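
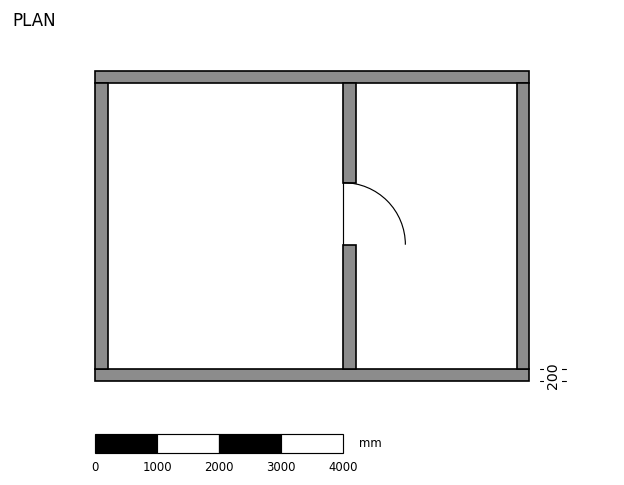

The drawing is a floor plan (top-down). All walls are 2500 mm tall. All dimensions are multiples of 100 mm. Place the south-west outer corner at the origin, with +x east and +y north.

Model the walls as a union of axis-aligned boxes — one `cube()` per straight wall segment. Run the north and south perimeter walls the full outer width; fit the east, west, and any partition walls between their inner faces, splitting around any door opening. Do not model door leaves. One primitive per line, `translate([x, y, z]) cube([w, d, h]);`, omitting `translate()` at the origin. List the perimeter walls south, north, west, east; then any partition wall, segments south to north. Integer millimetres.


cube([7000, 200, 2500]);
translate([0, 4800, 0]) cube([7000, 200, 2500]);
translate([0, 200, 0]) cube([200, 4600, 2500]);
translate([6800, 200, 0]) cube([200, 4600, 2500]);
translate([4000, 200, 0]) cube([200, 2000, 2500]);
translate([4000, 3200, 0]) cube([200, 1600, 2500]);


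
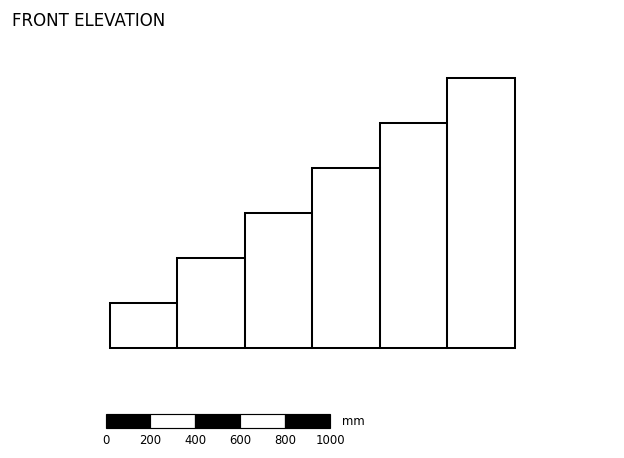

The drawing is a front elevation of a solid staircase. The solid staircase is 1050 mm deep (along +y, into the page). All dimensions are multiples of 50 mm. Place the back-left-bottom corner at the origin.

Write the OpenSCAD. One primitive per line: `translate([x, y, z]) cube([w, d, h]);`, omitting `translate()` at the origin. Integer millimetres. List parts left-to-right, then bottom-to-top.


cube([300, 1050, 200]);
translate([300, 0, 0]) cube([300, 1050, 400]);
translate([600, 0, 0]) cube([300, 1050, 600]);
translate([900, 0, 0]) cube([300, 1050, 800]);
translate([1200, 0, 0]) cube([300, 1050, 1000]);
translate([1500, 0, 0]) cube([300, 1050, 1200]);


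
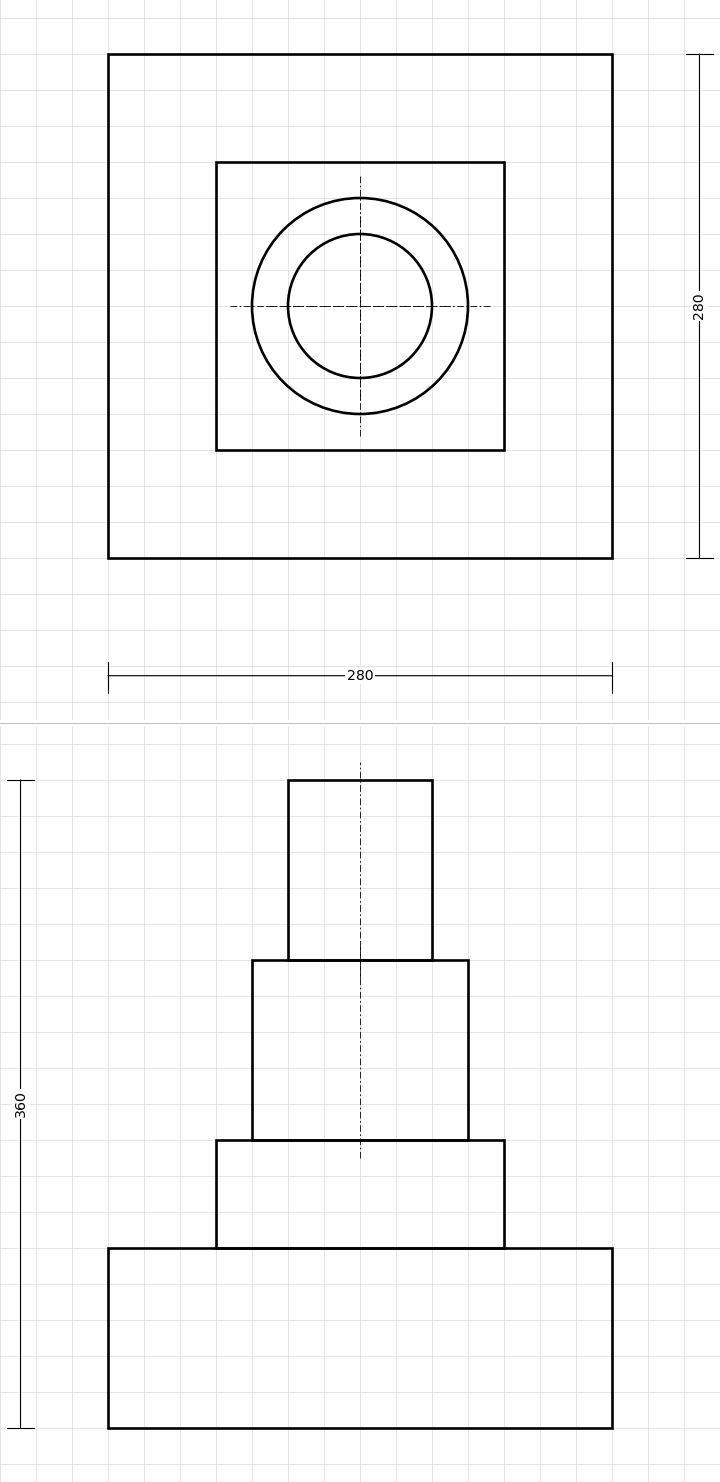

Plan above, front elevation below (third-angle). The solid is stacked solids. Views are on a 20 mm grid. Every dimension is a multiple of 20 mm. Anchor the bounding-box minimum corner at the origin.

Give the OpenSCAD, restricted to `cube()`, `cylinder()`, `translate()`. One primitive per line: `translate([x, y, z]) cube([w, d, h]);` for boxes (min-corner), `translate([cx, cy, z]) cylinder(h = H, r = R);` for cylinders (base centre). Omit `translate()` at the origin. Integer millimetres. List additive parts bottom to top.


cube([280, 280, 100]);
translate([60, 60, 100]) cube([160, 160, 60]);
translate([140, 140, 160]) cylinder(h = 100, r = 60);
translate([140, 140, 260]) cylinder(h = 100, r = 40);


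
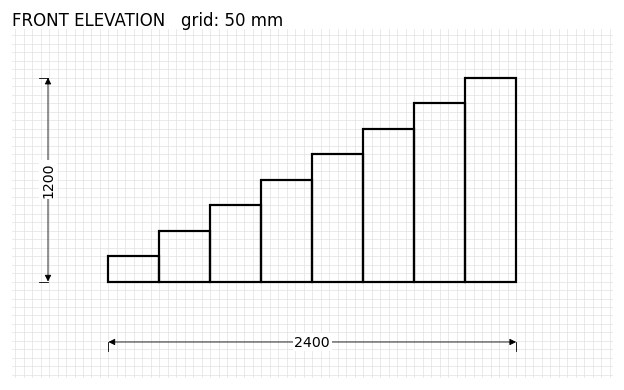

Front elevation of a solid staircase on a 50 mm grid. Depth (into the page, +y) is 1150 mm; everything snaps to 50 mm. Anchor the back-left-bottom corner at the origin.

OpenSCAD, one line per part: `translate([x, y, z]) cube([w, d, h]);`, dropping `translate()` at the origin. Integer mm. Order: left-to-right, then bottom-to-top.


cube([300, 1150, 150]);
translate([300, 0, 0]) cube([300, 1150, 300]);
translate([600, 0, 0]) cube([300, 1150, 450]);
translate([900, 0, 0]) cube([300, 1150, 600]);
translate([1200, 0, 0]) cube([300, 1150, 750]);
translate([1500, 0, 0]) cube([300, 1150, 900]);
translate([1800, 0, 0]) cube([300, 1150, 1050]);
translate([2100, 0, 0]) cube([300, 1150, 1200]);


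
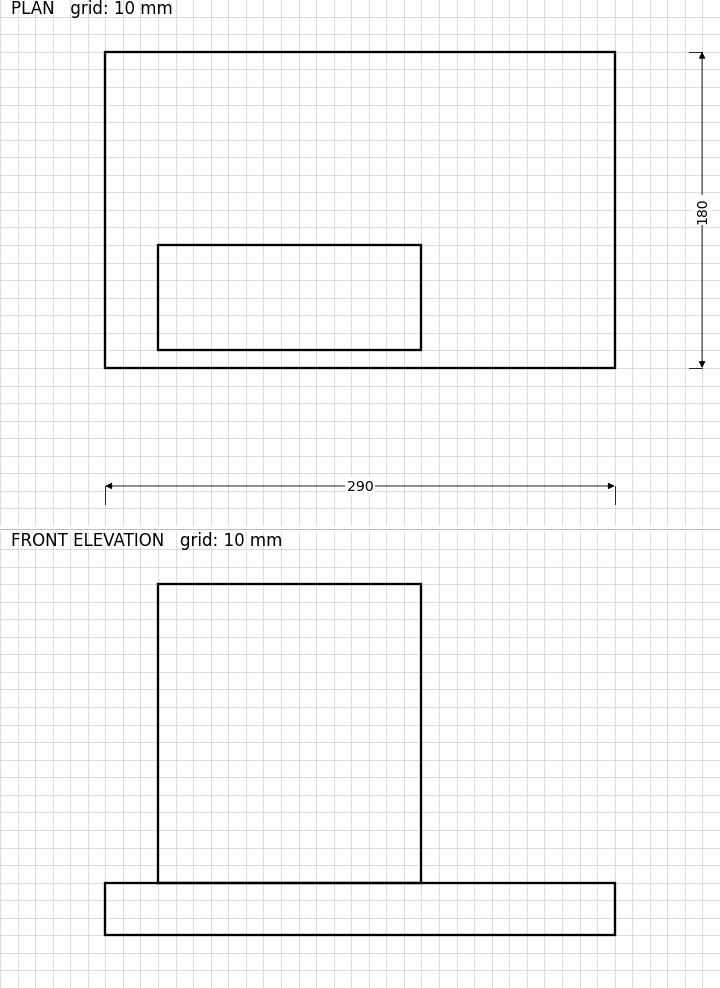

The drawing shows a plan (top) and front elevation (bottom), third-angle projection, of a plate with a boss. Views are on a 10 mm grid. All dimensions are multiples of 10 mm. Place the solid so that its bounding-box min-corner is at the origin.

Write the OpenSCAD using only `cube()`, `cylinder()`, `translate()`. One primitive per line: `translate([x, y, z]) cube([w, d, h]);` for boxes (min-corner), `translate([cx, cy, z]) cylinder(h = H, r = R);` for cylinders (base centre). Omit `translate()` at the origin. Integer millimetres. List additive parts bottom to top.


cube([290, 180, 30]);
translate([30, 10, 30]) cube([150, 60, 170]);


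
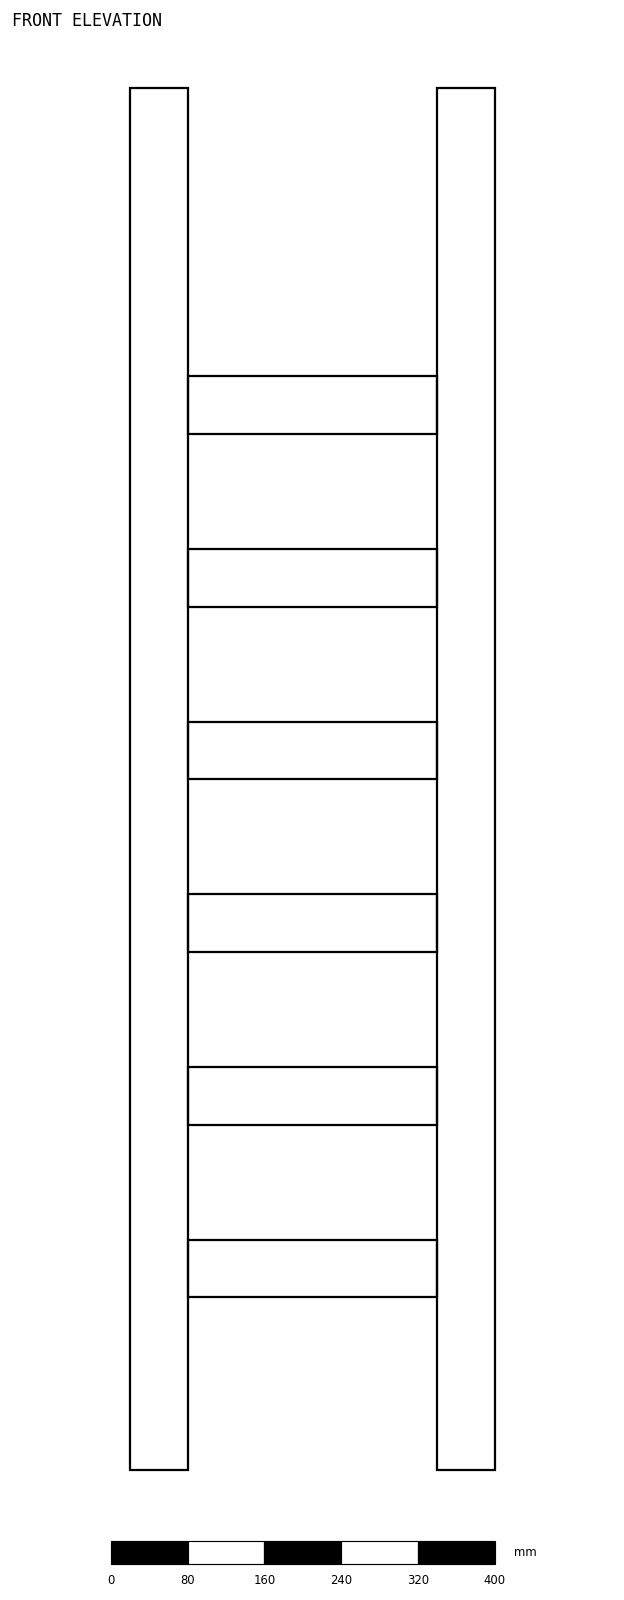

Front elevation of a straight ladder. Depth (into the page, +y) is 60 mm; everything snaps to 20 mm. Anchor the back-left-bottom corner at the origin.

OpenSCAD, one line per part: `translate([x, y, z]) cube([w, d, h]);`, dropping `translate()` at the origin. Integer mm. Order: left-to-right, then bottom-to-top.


cube([60, 60, 1440]);
translate([60, 0, 180]) cube([260, 60, 60]);
translate([60, 0, 360]) cube([260, 60, 60]);
translate([60, 0, 540]) cube([260, 60, 60]);
translate([60, 0, 720]) cube([260, 60, 60]);
translate([60, 0, 900]) cube([260, 60, 60]);
translate([60, 0, 1080]) cube([260, 60, 60]);
translate([320, 0, 0]) cube([60, 60, 1440]);


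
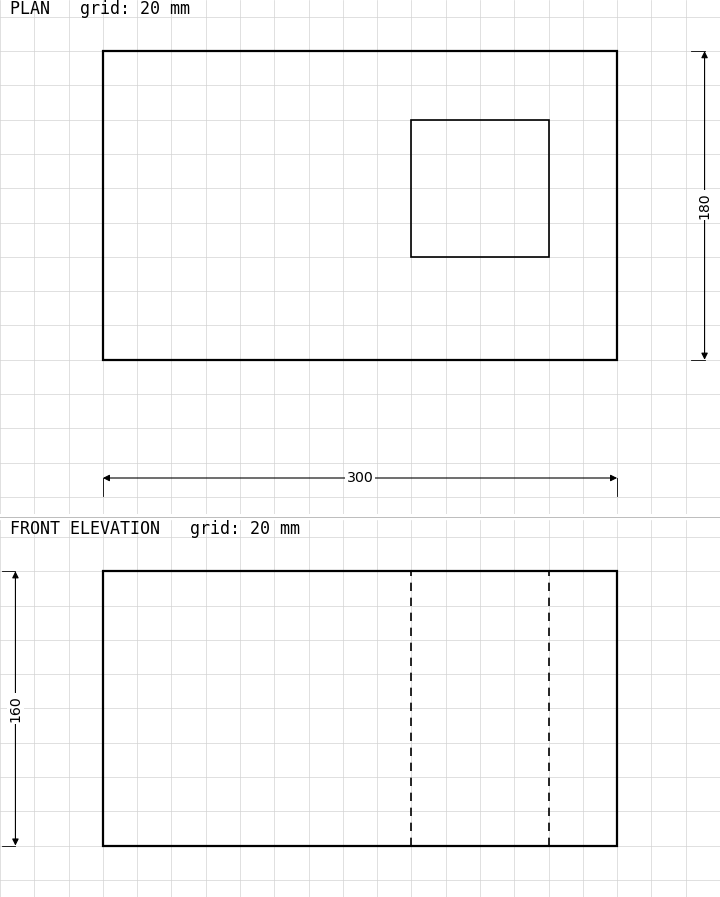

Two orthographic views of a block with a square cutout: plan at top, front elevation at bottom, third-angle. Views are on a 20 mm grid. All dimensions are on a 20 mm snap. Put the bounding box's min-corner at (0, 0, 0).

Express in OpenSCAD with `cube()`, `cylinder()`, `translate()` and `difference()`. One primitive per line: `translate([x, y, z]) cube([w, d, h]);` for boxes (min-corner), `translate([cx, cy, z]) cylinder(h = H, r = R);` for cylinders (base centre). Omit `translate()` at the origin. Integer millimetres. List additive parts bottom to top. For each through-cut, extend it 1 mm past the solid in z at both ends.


difference() {
  cube([300, 180, 160]);
  translate([180, 60, -1]) cube([80, 80, 162]);
}


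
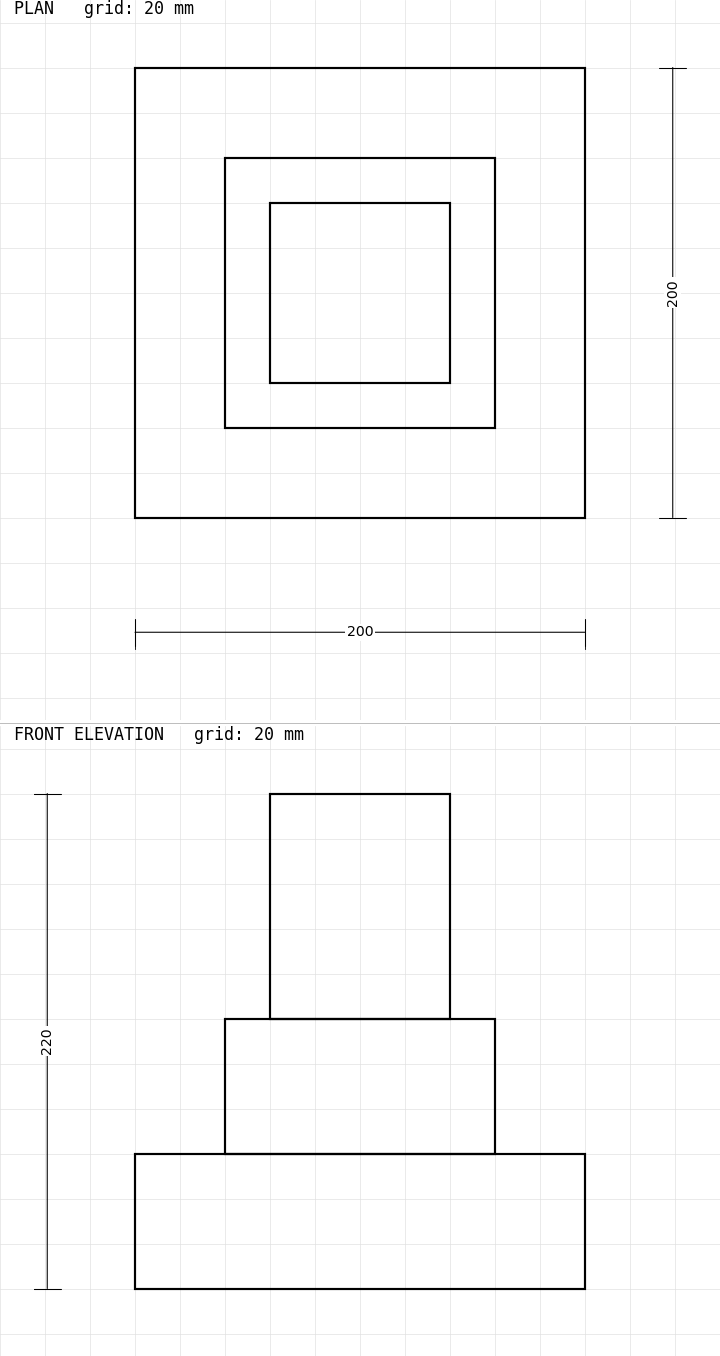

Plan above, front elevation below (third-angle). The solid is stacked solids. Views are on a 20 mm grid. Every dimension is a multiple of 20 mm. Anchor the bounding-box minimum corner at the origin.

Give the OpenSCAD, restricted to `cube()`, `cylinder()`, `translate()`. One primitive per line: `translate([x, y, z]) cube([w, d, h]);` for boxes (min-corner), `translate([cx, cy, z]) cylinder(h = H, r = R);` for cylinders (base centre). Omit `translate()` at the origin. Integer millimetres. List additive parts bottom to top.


cube([200, 200, 60]);
translate([40, 40, 60]) cube([120, 120, 60]);
translate([60, 60, 120]) cube([80, 80, 100]);


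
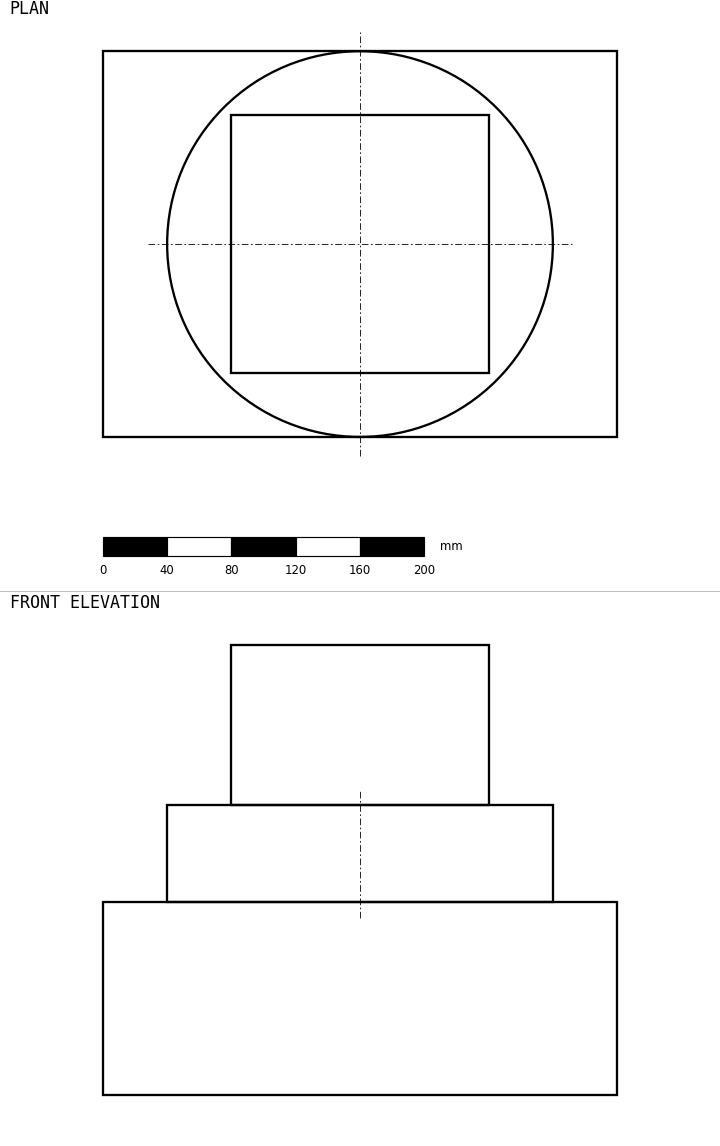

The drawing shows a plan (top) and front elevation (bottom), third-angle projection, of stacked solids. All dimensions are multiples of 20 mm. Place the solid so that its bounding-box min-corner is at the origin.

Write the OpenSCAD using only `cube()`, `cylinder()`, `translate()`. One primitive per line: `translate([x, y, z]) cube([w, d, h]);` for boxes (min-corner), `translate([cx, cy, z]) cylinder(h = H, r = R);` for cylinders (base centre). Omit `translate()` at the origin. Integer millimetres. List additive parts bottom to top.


cube([320, 240, 120]);
translate([160, 120, 120]) cylinder(h = 60, r = 120);
translate([80, 40, 180]) cube([160, 160, 100]);


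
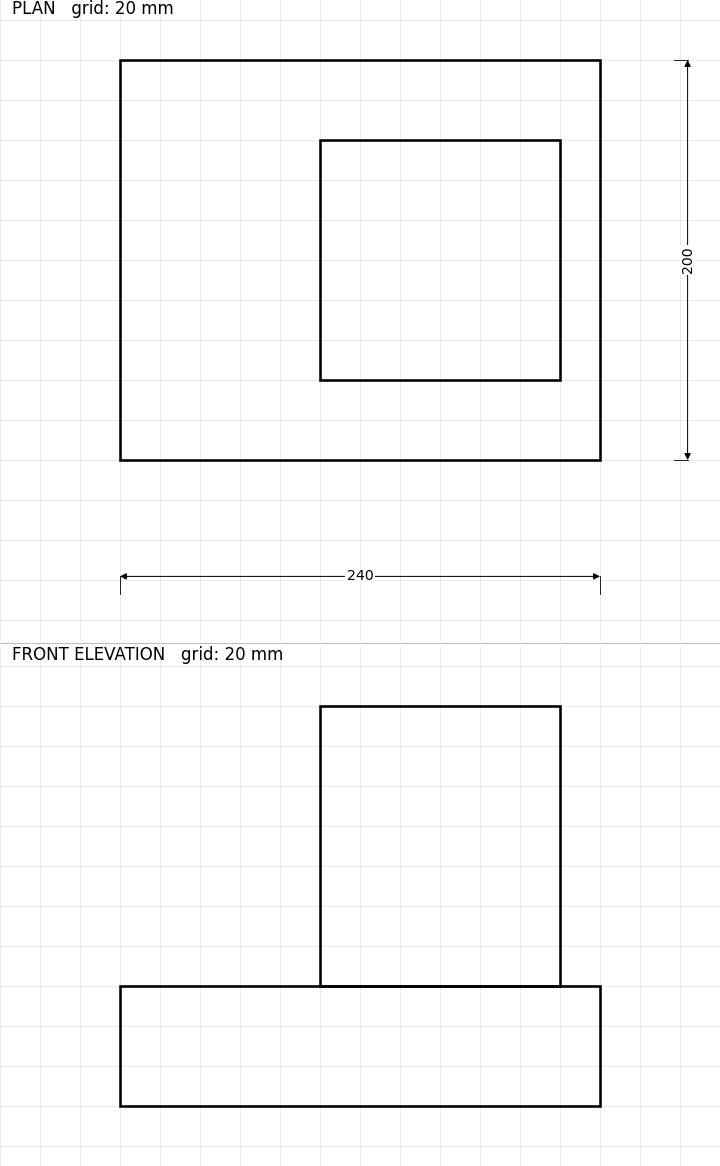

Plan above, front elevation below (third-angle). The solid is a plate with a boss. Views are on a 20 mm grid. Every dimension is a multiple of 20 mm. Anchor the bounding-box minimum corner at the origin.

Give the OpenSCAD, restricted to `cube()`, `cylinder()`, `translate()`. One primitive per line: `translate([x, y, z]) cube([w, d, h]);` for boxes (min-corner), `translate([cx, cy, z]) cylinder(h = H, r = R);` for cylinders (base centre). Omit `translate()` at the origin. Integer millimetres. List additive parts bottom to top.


cube([240, 200, 60]);
translate([100, 40, 60]) cube([120, 120, 140]);


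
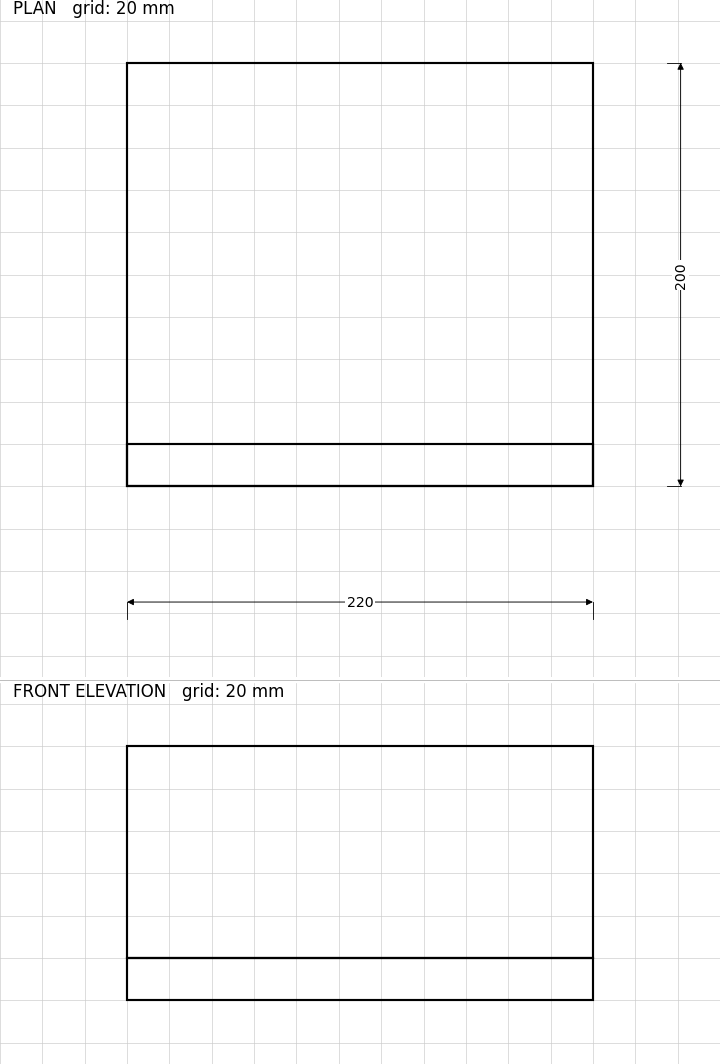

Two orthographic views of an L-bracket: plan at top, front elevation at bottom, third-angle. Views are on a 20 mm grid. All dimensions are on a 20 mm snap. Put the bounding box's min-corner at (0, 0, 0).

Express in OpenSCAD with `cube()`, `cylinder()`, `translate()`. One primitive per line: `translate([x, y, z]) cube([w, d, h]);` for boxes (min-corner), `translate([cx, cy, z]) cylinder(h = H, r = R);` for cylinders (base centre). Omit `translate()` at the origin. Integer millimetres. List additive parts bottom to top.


cube([220, 200, 20]);
translate([0, 0, 20]) cube([220, 20, 100]);


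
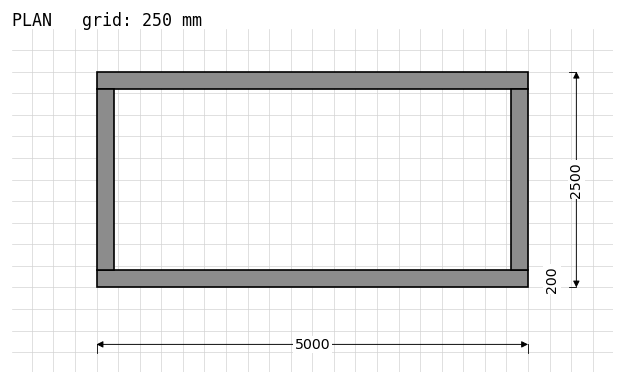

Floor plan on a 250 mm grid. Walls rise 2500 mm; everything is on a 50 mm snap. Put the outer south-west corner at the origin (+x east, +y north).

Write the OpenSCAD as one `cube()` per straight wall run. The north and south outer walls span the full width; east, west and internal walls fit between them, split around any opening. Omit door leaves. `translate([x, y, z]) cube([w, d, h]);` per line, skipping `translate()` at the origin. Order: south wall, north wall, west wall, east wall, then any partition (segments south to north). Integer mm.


cube([5000, 200, 2500]);
translate([0, 2300, 0]) cube([5000, 200, 2500]);
translate([0, 200, 0]) cube([200, 2100, 2500]);
translate([4800, 200, 0]) cube([200, 2100, 2500]);


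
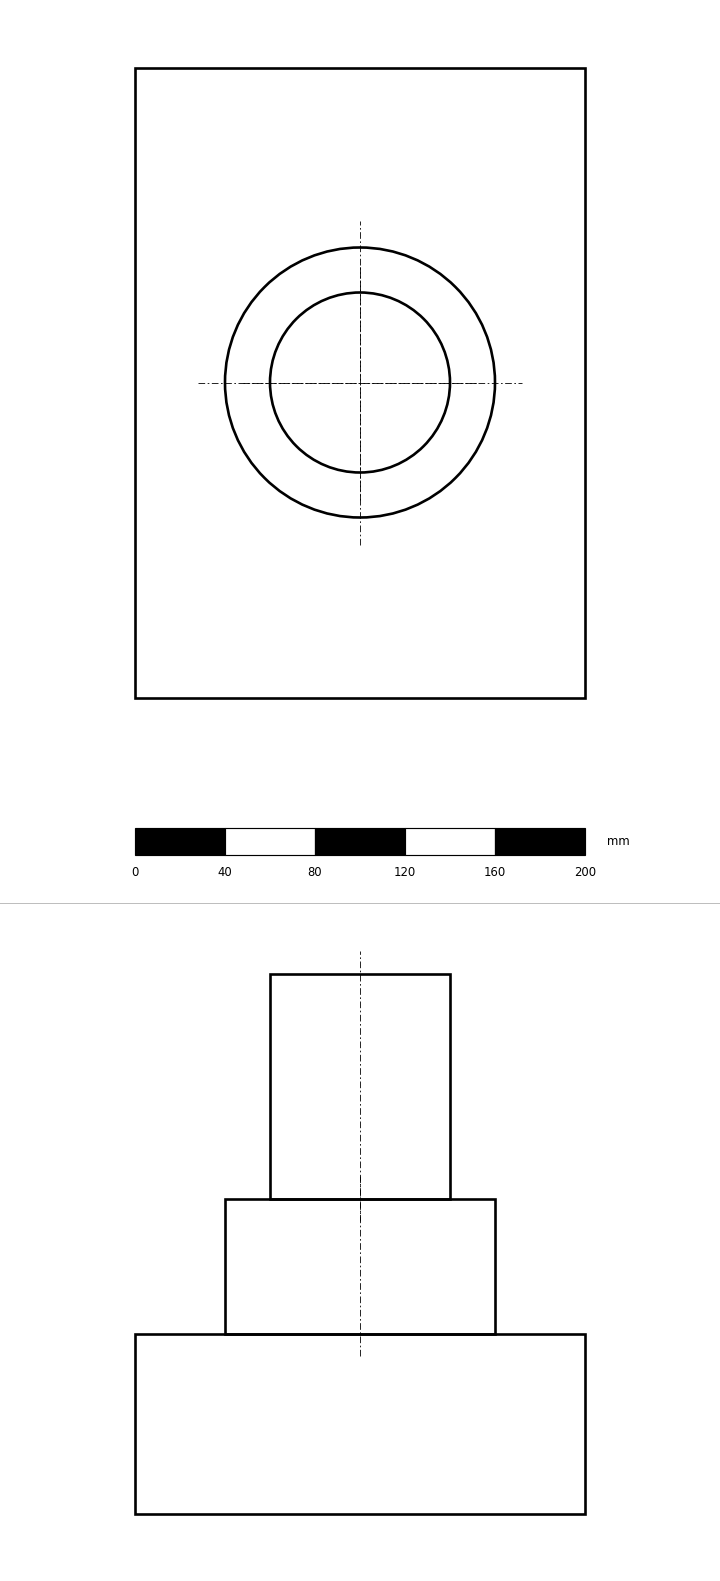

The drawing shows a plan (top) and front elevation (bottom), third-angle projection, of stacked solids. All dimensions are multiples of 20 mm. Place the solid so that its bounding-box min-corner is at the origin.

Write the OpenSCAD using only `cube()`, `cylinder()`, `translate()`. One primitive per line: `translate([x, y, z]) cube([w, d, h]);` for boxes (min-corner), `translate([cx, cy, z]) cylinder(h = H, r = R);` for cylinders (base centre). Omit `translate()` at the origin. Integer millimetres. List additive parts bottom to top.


cube([200, 280, 80]);
translate([100, 140, 80]) cylinder(h = 60, r = 60);
translate([100, 140, 140]) cylinder(h = 100, r = 40);


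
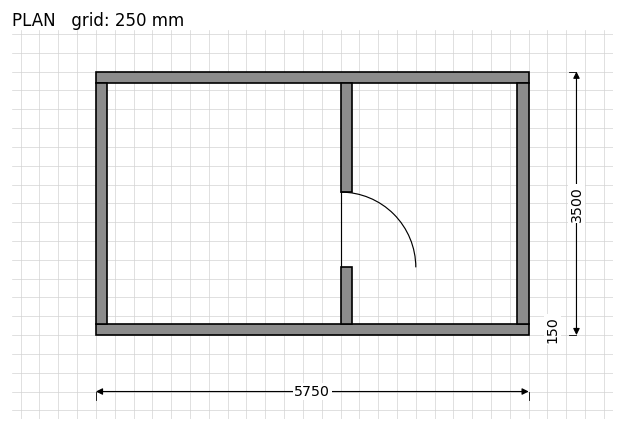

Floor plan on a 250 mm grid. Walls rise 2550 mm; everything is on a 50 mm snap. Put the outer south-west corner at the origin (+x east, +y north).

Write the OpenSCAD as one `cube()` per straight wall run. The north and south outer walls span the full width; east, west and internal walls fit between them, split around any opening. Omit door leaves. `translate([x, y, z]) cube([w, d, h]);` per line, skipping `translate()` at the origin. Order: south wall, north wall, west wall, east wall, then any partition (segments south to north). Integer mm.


cube([5750, 150, 2550]);
translate([0, 3350, 0]) cube([5750, 150, 2550]);
translate([0, 150, 0]) cube([150, 3200, 2550]);
translate([5600, 150, 0]) cube([150, 3200, 2550]);
translate([3250, 150, 0]) cube([150, 750, 2550]);
translate([3250, 1900, 0]) cube([150, 1450, 2550]);


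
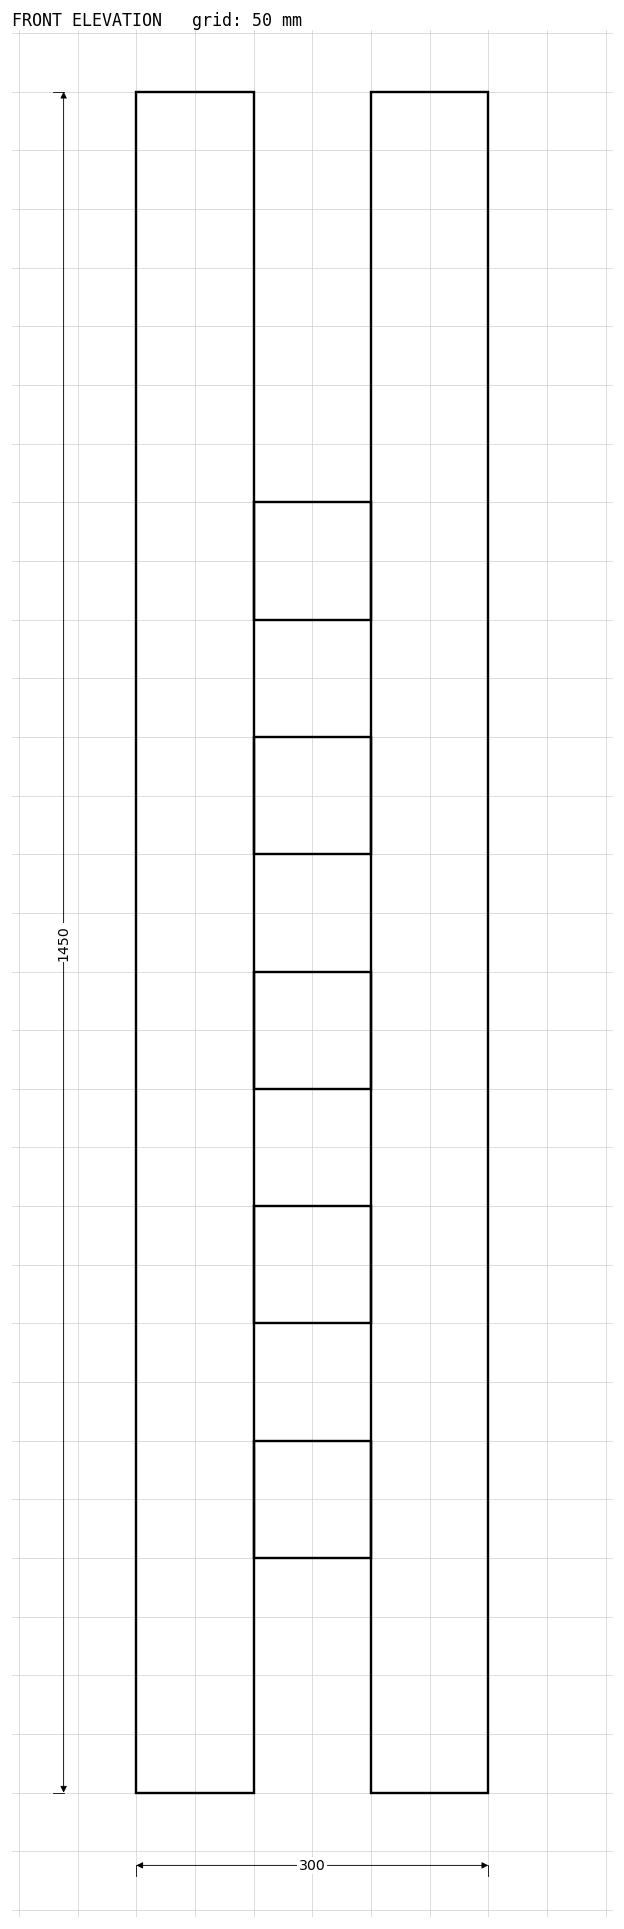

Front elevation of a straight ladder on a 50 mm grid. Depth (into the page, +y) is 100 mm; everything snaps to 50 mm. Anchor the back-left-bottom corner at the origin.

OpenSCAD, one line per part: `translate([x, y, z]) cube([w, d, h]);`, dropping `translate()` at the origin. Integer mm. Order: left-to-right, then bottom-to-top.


cube([100, 100, 1450]);
translate([100, 0, 200]) cube([100, 100, 100]);
translate([100, 0, 400]) cube([100, 100, 100]);
translate([100, 0, 600]) cube([100, 100, 100]);
translate([100, 0, 800]) cube([100, 100, 100]);
translate([100, 0, 1000]) cube([100, 100, 100]);
translate([200, 0, 0]) cube([100, 100, 1450]);


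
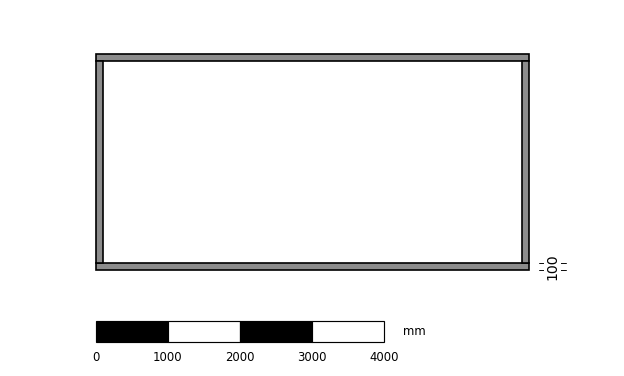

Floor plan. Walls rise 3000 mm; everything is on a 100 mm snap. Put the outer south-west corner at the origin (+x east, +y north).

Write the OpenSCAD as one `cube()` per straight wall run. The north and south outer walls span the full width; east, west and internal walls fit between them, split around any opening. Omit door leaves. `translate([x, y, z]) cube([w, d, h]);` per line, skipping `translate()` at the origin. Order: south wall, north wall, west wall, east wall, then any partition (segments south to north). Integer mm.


cube([6000, 100, 3000]);
translate([0, 2900, 0]) cube([6000, 100, 3000]);
translate([0, 100, 0]) cube([100, 2800, 3000]);
translate([5900, 100, 0]) cube([100, 2800, 3000]);


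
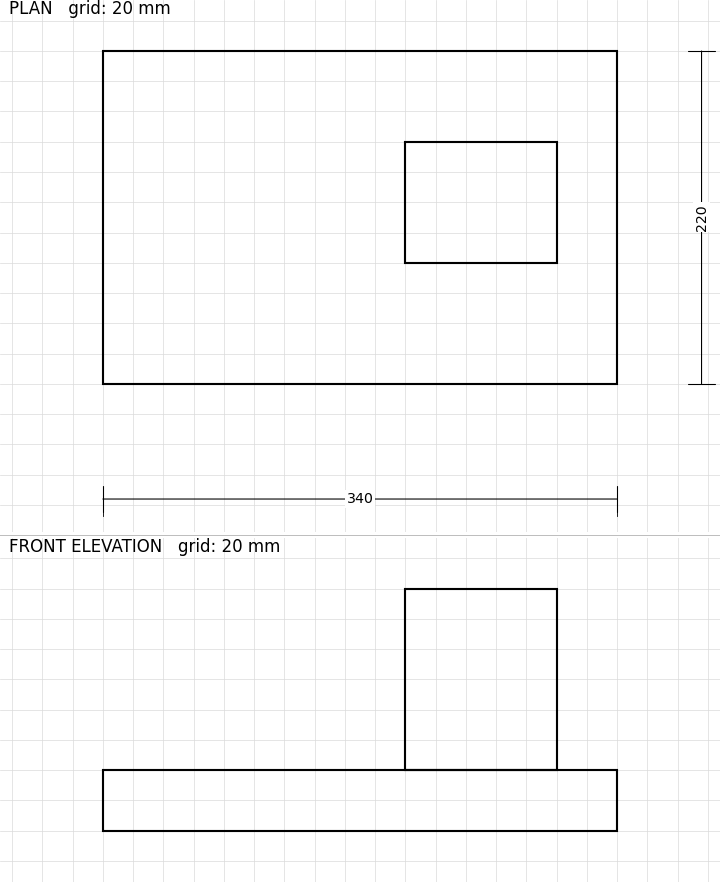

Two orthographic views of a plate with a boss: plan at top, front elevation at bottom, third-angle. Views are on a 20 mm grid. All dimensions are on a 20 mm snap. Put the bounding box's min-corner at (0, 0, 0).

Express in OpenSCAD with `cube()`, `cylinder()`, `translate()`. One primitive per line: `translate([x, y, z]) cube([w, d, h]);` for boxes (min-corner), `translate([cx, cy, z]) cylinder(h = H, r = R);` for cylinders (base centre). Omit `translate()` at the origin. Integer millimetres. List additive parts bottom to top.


cube([340, 220, 40]);
translate([200, 80, 40]) cube([100, 80, 120]);


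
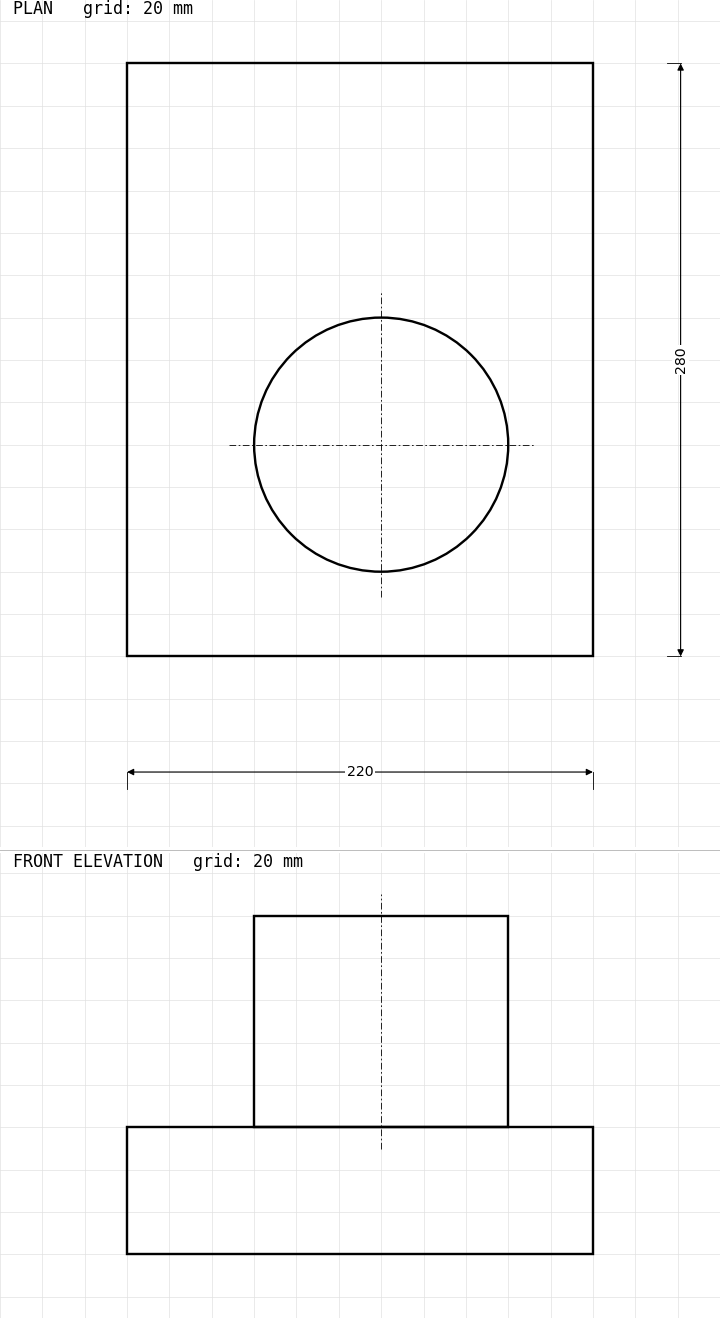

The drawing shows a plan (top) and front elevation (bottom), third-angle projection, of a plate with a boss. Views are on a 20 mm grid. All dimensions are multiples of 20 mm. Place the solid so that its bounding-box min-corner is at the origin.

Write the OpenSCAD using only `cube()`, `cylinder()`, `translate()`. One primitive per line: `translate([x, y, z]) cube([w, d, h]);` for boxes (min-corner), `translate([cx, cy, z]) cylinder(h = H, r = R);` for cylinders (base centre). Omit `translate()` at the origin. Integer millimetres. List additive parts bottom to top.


cube([220, 280, 60]);
translate([120, 100, 60]) cylinder(h = 100, r = 60);


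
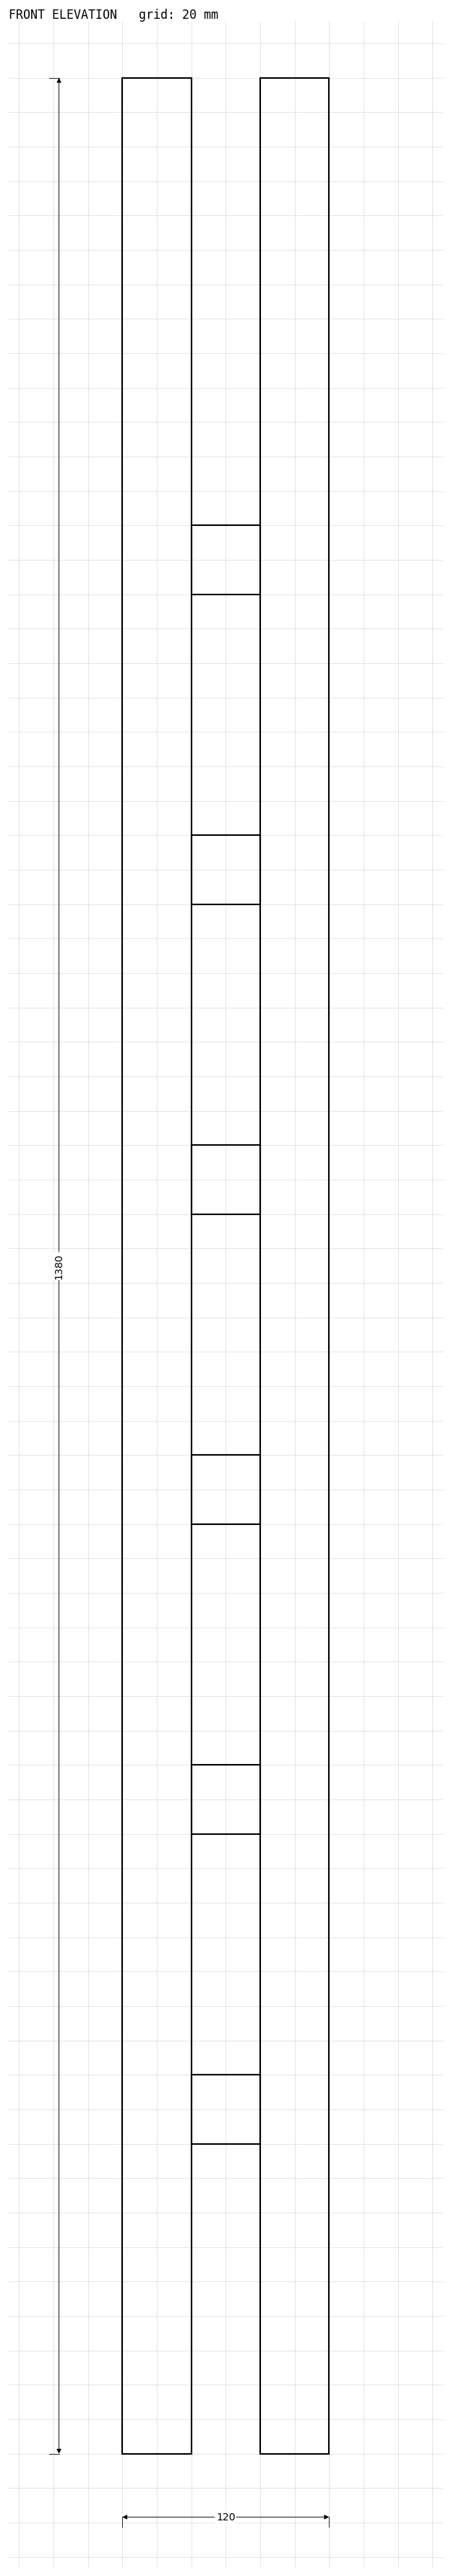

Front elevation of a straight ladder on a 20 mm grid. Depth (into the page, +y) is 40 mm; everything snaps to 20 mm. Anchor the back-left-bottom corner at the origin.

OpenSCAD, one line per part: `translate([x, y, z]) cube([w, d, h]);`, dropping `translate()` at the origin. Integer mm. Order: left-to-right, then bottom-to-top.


cube([40, 40, 1380]);
translate([40, 0, 180]) cube([40, 40, 40]);
translate([40, 0, 360]) cube([40, 40, 40]);
translate([40, 0, 540]) cube([40, 40, 40]);
translate([40, 0, 720]) cube([40, 40, 40]);
translate([40, 0, 900]) cube([40, 40, 40]);
translate([40, 0, 1080]) cube([40, 40, 40]);
translate([80, 0, 0]) cube([40, 40, 1380]);


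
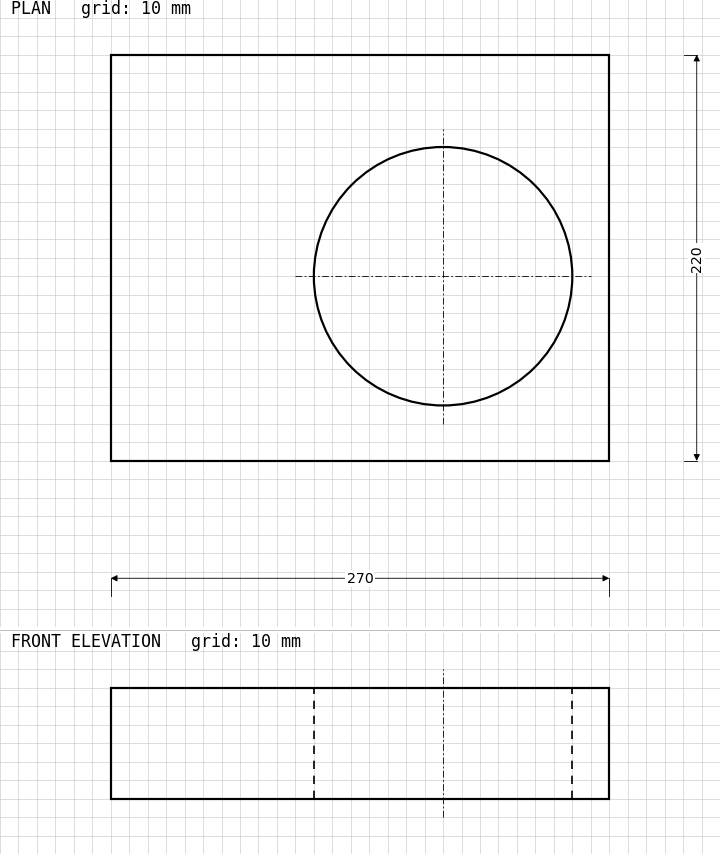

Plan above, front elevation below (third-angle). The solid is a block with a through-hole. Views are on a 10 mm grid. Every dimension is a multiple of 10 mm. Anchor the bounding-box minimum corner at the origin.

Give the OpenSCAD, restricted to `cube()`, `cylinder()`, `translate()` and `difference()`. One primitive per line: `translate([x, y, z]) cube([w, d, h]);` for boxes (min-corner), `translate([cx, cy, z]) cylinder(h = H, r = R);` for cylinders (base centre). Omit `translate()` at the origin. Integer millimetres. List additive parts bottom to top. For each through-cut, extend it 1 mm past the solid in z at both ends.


difference() {
  cube([270, 220, 60]);
  translate([180, 100, -1]) cylinder(h = 62, r = 70);
}


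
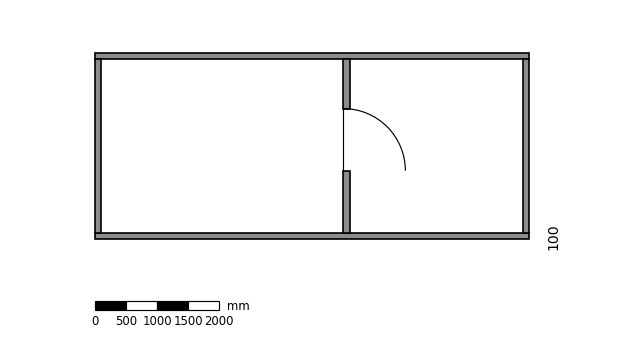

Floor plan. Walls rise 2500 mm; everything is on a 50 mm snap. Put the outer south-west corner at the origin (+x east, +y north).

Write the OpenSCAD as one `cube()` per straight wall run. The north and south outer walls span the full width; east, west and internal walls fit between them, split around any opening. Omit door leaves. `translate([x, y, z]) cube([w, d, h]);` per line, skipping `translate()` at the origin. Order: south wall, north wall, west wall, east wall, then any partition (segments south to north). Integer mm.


cube([7000, 100, 2500]);
translate([0, 2900, 0]) cube([7000, 100, 2500]);
translate([0, 100, 0]) cube([100, 2800, 2500]);
translate([6900, 100, 0]) cube([100, 2800, 2500]);
translate([4000, 100, 0]) cube([100, 1000, 2500]);
translate([4000, 2100, 0]) cube([100, 800, 2500]);


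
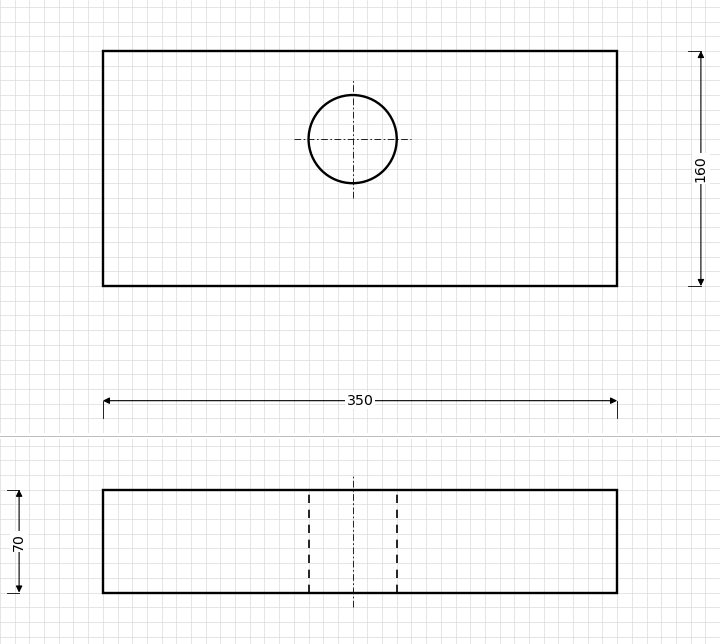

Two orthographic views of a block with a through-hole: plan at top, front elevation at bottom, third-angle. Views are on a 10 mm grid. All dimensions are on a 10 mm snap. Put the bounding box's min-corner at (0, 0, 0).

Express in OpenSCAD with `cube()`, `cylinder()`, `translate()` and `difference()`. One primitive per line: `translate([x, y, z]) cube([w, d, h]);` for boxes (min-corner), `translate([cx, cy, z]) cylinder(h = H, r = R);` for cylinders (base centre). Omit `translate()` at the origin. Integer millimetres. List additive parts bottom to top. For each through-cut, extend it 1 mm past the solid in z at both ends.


difference() {
  cube([350, 160, 70]);
  translate([170, 100, -1]) cylinder(h = 72, r = 30);
}


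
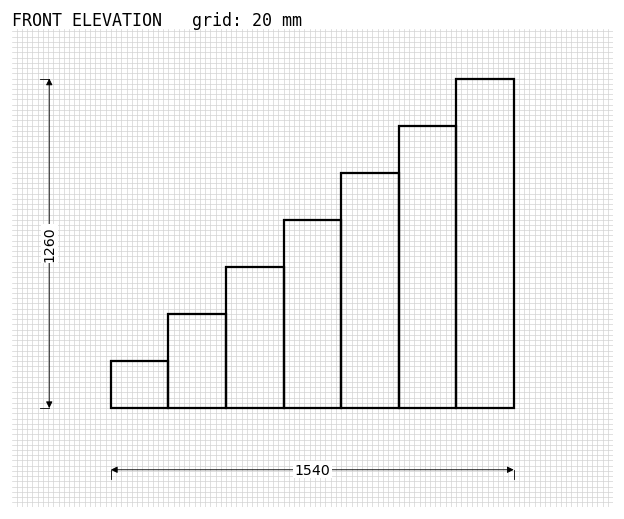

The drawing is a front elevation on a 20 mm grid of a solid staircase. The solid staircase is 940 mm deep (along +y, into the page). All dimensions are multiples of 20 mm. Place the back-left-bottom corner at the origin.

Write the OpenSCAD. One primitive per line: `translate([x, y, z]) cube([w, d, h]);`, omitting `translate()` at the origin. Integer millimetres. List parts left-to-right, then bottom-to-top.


cube([220, 940, 180]);
translate([220, 0, 0]) cube([220, 940, 360]);
translate([440, 0, 0]) cube([220, 940, 540]);
translate([660, 0, 0]) cube([220, 940, 720]);
translate([880, 0, 0]) cube([220, 940, 900]);
translate([1100, 0, 0]) cube([220, 940, 1080]);
translate([1320, 0, 0]) cube([220, 940, 1260]);


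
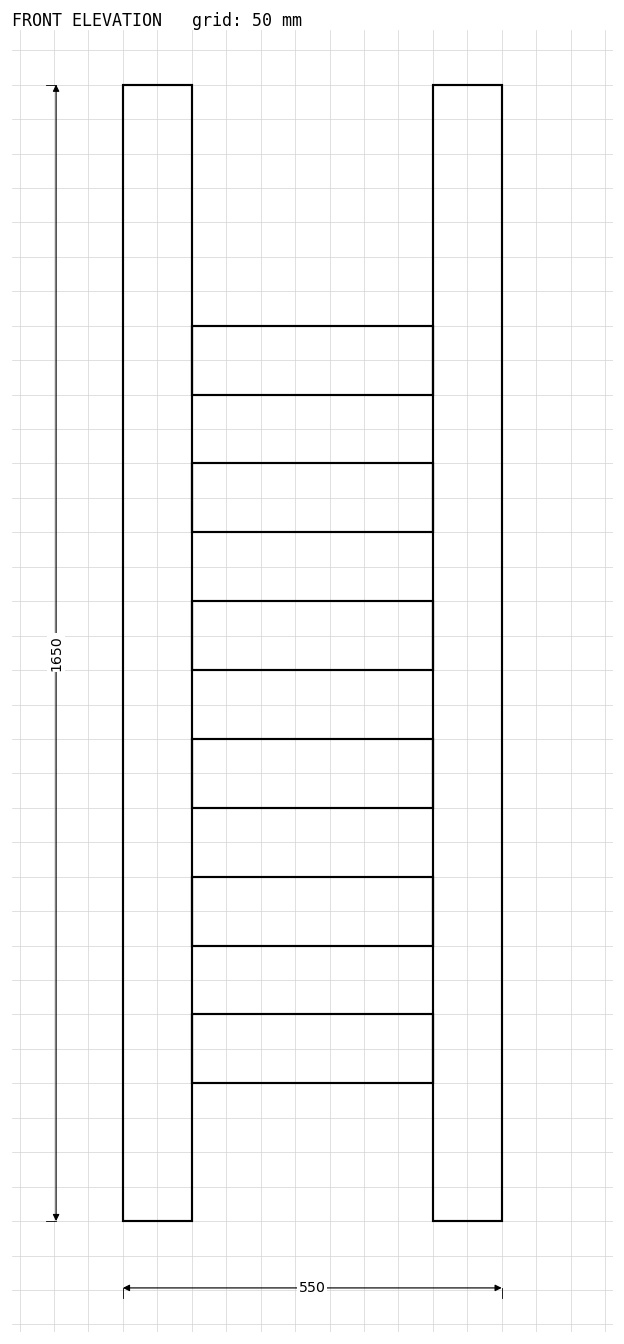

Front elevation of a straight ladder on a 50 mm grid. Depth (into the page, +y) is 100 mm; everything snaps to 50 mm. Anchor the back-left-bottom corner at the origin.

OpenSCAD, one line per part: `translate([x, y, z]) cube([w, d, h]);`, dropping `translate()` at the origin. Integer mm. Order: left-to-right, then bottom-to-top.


cube([100, 100, 1650]);
translate([100, 0, 200]) cube([350, 100, 100]);
translate([100, 0, 400]) cube([350, 100, 100]);
translate([100, 0, 600]) cube([350, 100, 100]);
translate([100, 0, 800]) cube([350, 100, 100]);
translate([100, 0, 1000]) cube([350, 100, 100]);
translate([100, 0, 1200]) cube([350, 100, 100]);
translate([450, 0, 0]) cube([100, 100, 1650]);


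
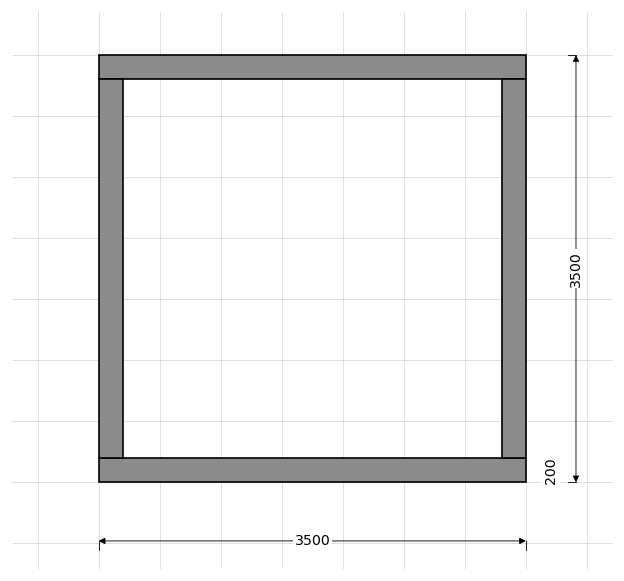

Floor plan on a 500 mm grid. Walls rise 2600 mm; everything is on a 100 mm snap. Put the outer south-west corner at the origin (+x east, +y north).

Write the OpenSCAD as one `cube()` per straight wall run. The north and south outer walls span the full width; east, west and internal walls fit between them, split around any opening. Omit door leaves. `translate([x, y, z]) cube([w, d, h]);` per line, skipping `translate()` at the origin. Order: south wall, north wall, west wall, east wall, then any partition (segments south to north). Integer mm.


cube([3500, 200, 2600]);
translate([0, 3300, 0]) cube([3500, 200, 2600]);
translate([0, 200, 0]) cube([200, 3100, 2600]);
translate([3300, 200, 0]) cube([200, 3100, 2600]);


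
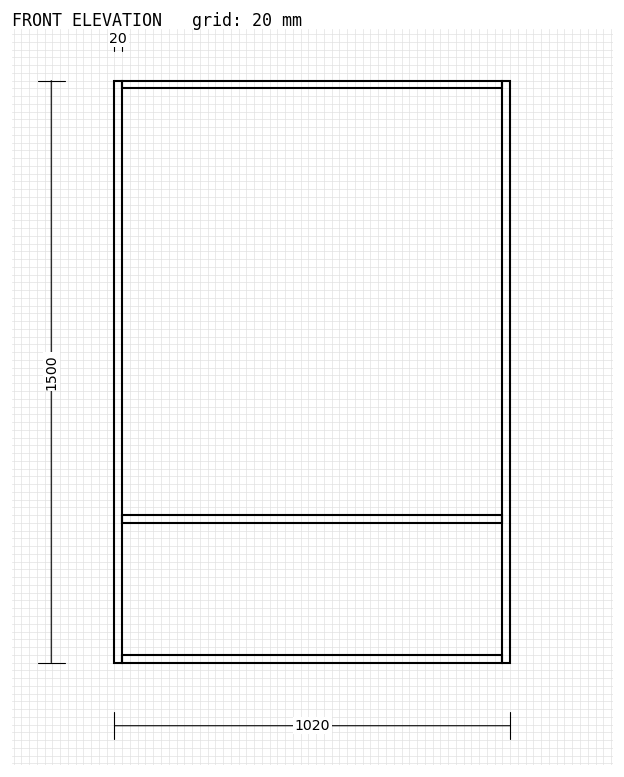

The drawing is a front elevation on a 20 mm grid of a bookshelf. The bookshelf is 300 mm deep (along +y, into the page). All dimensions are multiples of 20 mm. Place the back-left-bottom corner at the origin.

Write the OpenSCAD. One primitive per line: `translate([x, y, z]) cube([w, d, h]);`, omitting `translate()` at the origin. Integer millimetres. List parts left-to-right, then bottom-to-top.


cube([20, 300, 1500]);
translate([20, 0, 0]) cube([980, 300, 20]);
translate([20, 0, 360]) cube([980, 300, 20]);
translate([20, 0, 1480]) cube([980, 300, 20]);
translate([1000, 0, 0]) cube([20, 300, 1500]);


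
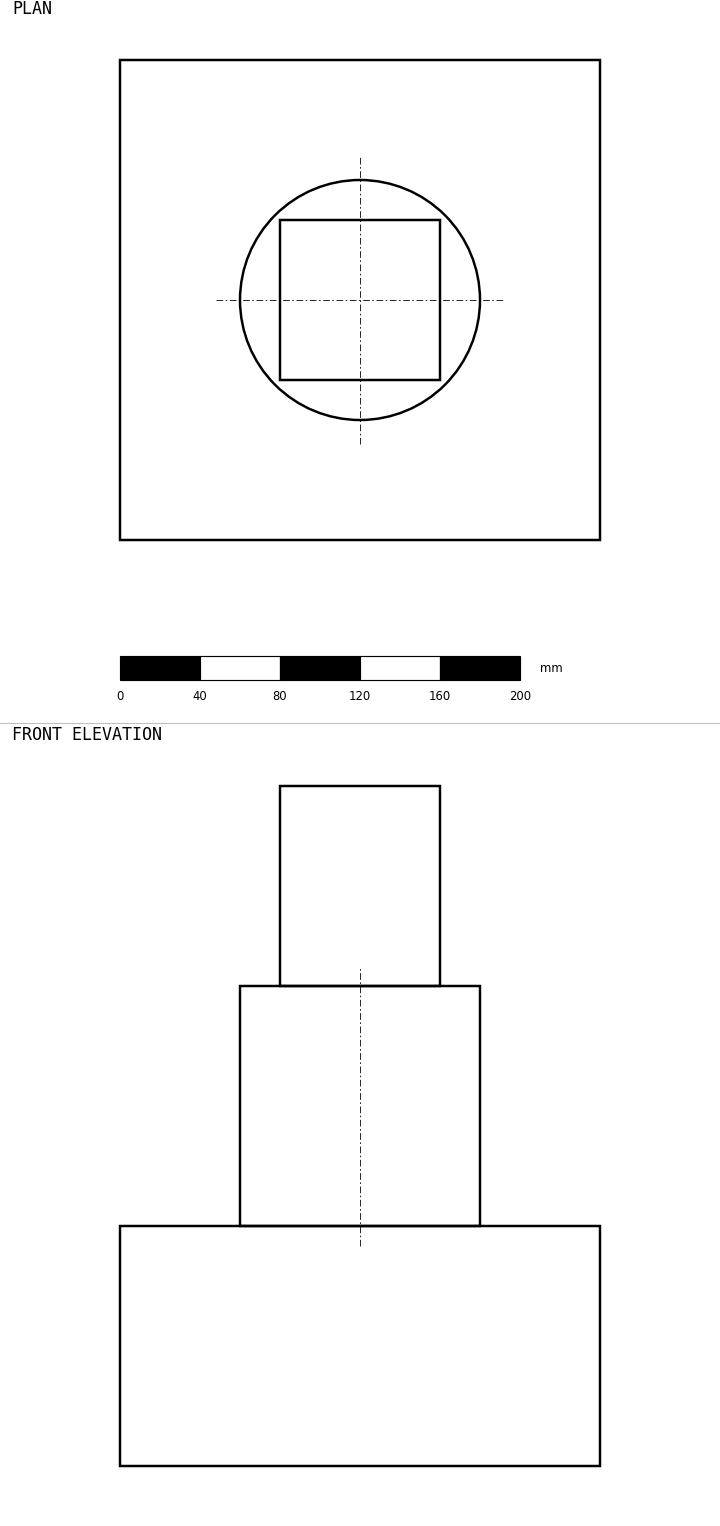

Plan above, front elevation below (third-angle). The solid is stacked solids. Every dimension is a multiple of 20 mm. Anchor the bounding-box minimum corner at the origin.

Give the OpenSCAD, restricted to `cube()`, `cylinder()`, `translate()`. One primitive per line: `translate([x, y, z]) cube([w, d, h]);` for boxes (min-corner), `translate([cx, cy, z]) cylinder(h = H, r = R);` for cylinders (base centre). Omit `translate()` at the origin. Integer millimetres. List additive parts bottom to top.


cube([240, 240, 120]);
translate([120, 120, 120]) cylinder(h = 120, r = 60);
translate([80, 80, 240]) cube([80, 80, 100]);


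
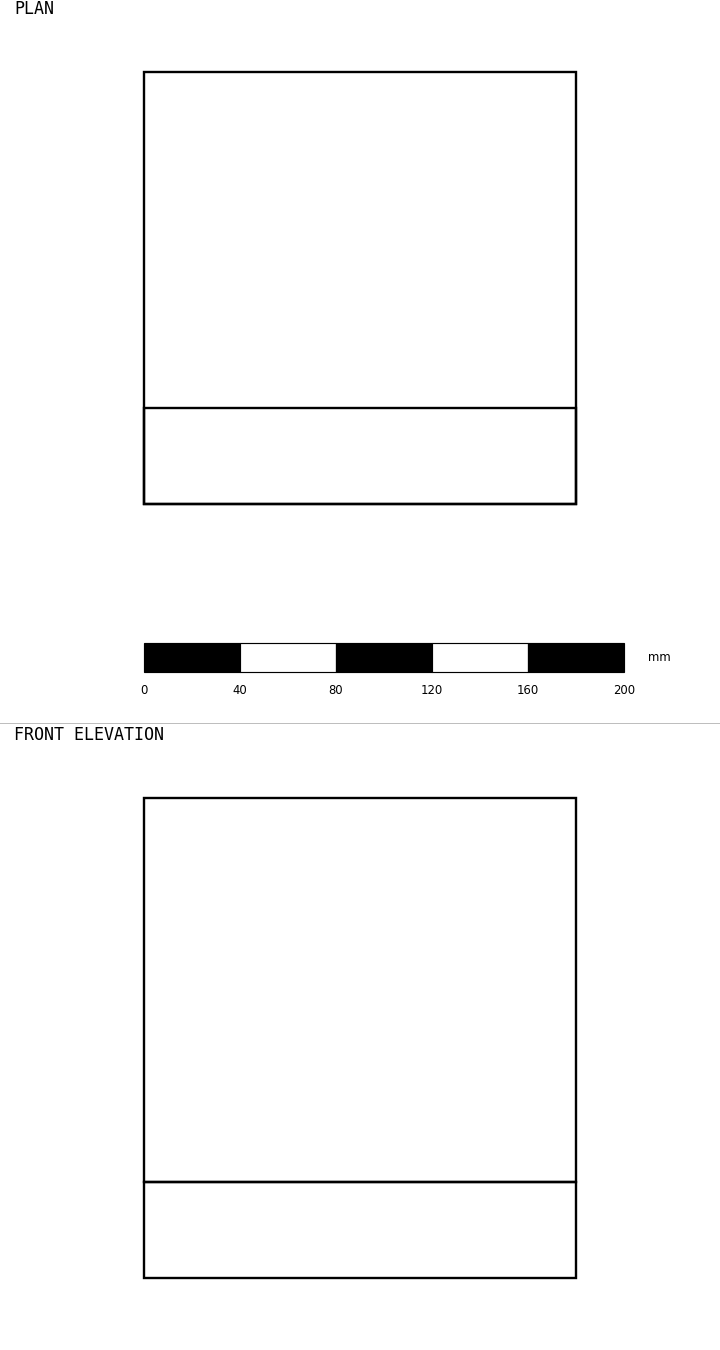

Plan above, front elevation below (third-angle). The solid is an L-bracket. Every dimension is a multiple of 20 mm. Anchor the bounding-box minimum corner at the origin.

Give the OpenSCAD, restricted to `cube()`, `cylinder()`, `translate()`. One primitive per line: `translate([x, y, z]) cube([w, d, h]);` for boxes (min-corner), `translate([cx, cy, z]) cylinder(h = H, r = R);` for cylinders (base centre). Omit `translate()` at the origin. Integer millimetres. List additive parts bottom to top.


cube([180, 180, 40]);
translate([0, 0, 40]) cube([180, 40, 160]);


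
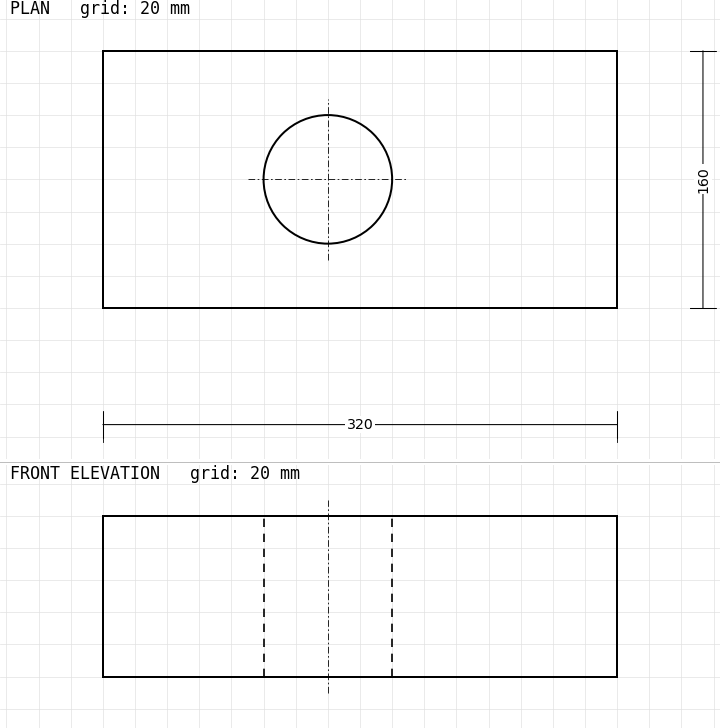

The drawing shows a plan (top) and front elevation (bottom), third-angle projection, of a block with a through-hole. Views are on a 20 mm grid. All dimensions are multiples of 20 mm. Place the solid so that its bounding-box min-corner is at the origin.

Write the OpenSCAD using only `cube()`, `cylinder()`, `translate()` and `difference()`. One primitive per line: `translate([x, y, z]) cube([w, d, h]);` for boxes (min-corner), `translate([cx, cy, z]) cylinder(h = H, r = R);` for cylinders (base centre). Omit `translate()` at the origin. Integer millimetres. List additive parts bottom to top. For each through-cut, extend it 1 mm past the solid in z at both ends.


difference() {
  cube([320, 160, 100]);
  translate([140, 80, -1]) cylinder(h = 102, r = 40);
}


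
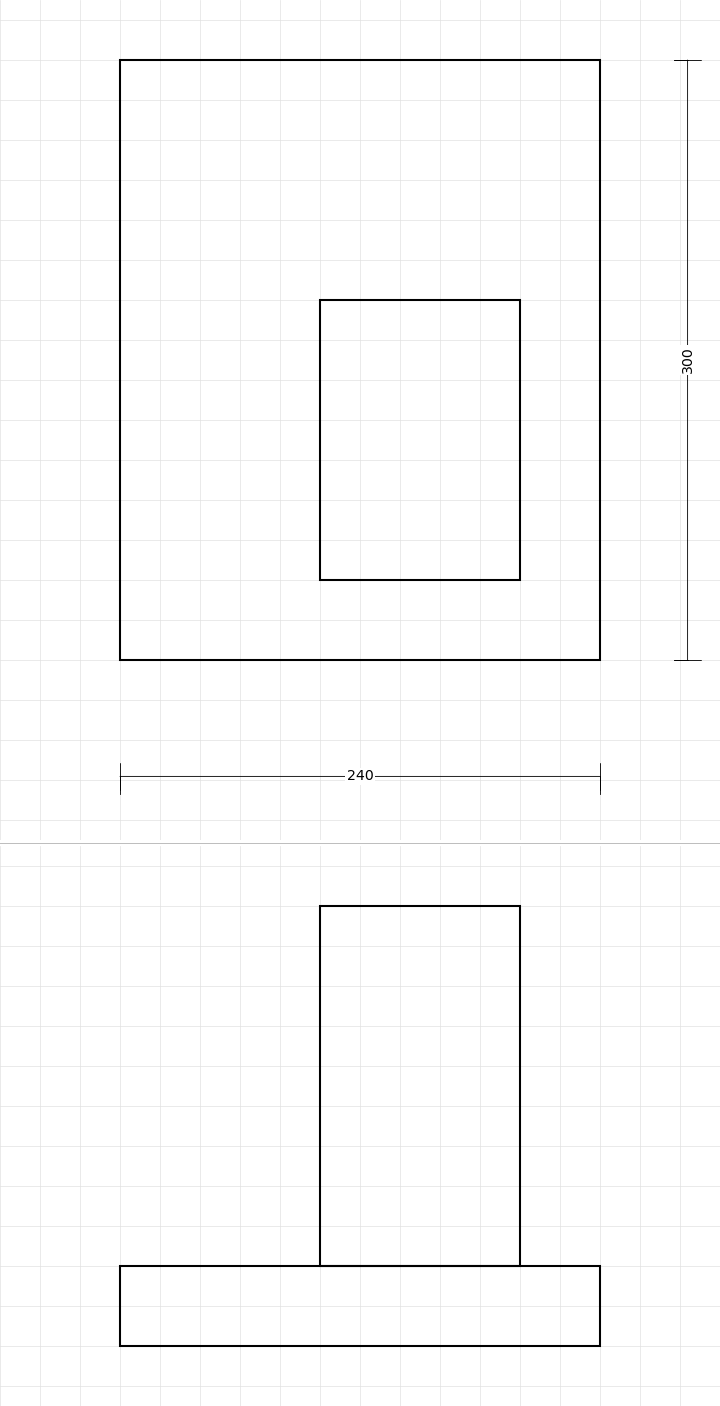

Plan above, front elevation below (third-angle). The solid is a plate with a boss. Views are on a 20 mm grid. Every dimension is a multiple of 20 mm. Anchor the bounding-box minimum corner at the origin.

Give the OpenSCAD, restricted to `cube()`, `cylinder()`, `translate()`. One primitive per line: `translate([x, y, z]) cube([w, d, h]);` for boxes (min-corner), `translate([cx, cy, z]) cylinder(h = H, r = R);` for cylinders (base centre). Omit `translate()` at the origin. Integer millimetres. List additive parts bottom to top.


cube([240, 300, 40]);
translate([100, 40, 40]) cube([100, 140, 180]);


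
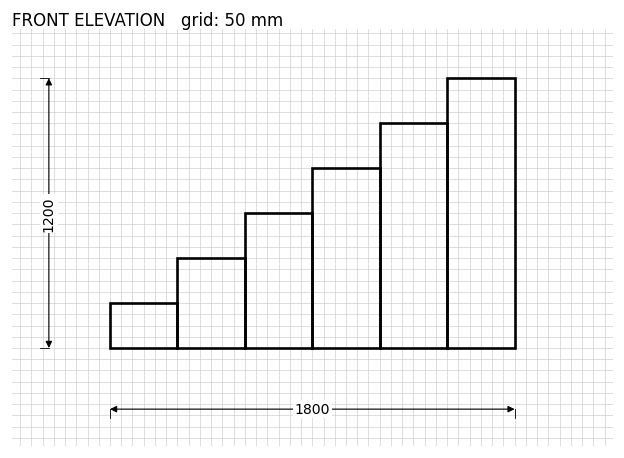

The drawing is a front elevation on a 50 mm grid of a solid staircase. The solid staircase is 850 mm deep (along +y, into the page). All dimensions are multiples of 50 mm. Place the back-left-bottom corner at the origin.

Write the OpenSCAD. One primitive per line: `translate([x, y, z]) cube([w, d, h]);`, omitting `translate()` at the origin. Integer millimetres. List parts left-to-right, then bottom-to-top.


cube([300, 850, 200]);
translate([300, 0, 0]) cube([300, 850, 400]);
translate([600, 0, 0]) cube([300, 850, 600]);
translate([900, 0, 0]) cube([300, 850, 800]);
translate([1200, 0, 0]) cube([300, 850, 1000]);
translate([1500, 0, 0]) cube([300, 850, 1200]);


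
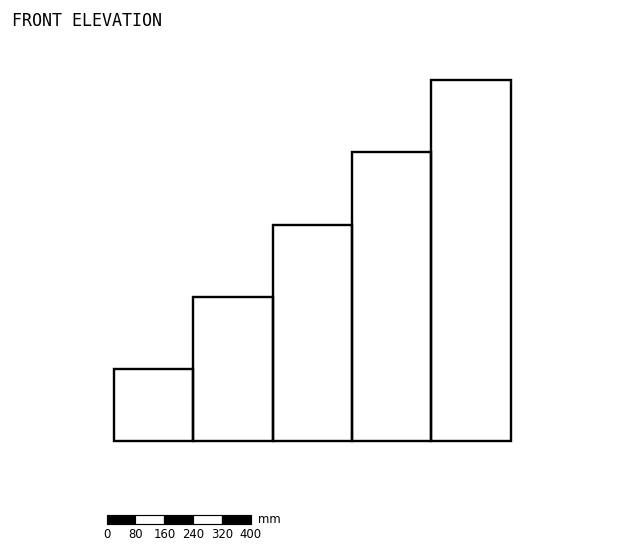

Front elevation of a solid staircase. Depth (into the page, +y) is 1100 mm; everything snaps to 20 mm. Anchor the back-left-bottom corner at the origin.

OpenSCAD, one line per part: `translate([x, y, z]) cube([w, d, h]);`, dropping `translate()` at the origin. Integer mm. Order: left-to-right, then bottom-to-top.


cube([220, 1100, 200]);
translate([220, 0, 0]) cube([220, 1100, 400]);
translate([440, 0, 0]) cube([220, 1100, 600]);
translate([660, 0, 0]) cube([220, 1100, 800]);
translate([880, 0, 0]) cube([220, 1100, 1000]);


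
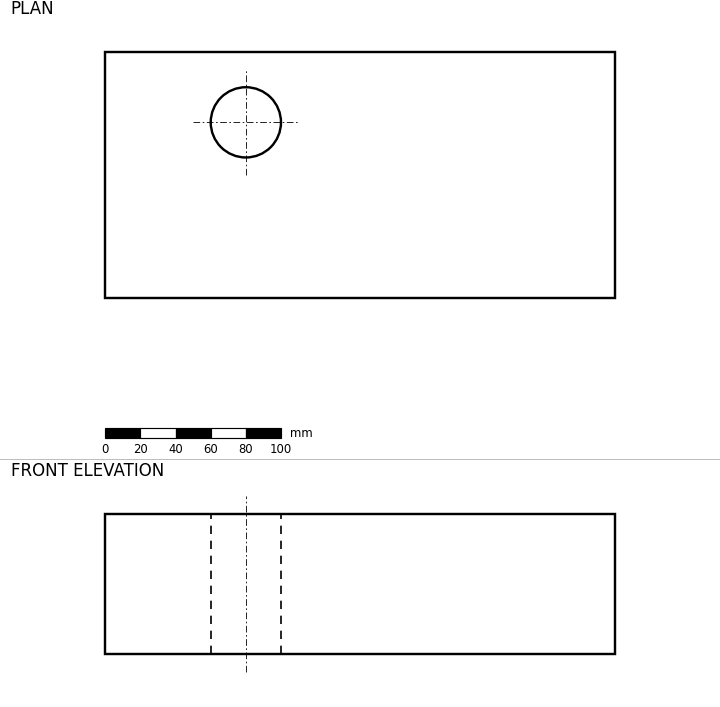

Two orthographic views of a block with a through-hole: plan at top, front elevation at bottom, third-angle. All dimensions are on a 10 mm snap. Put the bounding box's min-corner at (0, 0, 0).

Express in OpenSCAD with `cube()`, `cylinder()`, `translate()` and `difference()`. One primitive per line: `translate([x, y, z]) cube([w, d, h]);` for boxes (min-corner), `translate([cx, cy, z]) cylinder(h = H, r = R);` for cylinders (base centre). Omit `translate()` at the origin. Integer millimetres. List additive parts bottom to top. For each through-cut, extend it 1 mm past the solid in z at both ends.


difference() {
  cube([290, 140, 80]);
  translate([80, 100, -1]) cylinder(h = 82, r = 20);
}


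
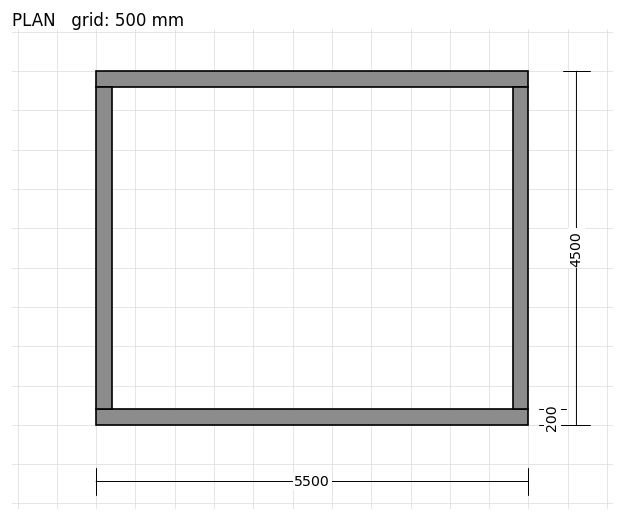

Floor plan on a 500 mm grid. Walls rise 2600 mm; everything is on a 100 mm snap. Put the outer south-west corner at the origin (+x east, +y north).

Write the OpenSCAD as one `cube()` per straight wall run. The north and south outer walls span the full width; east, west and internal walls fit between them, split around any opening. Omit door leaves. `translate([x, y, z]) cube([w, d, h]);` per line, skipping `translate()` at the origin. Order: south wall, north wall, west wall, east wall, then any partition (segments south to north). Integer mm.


cube([5500, 200, 2600]);
translate([0, 4300, 0]) cube([5500, 200, 2600]);
translate([0, 200, 0]) cube([200, 4100, 2600]);
translate([5300, 200, 0]) cube([200, 4100, 2600]);


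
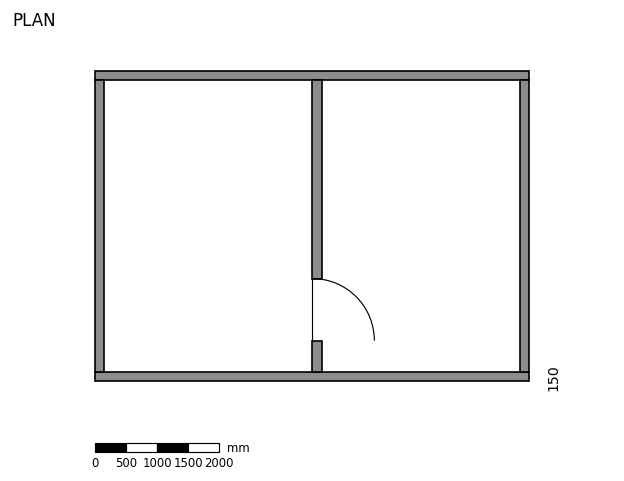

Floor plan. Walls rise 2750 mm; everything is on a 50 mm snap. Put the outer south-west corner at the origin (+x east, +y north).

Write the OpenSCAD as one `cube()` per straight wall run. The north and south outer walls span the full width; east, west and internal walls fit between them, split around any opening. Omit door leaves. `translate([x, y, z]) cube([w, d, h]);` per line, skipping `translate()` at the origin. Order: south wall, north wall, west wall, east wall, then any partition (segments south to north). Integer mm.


cube([7000, 150, 2750]);
translate([0, 4850, 0]) cube([7000, 150, 2750]);
translate([0, 150, 0]) cube([150, 4700, 2750]);
translate([6850, 150, 0]) cube([150, 4700, 2750]);
translate([3500, 150, 0]) cube([150, 500, 2750]);
translate([3500, 1650, 0]) cube([150, 3200, 2750]);
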